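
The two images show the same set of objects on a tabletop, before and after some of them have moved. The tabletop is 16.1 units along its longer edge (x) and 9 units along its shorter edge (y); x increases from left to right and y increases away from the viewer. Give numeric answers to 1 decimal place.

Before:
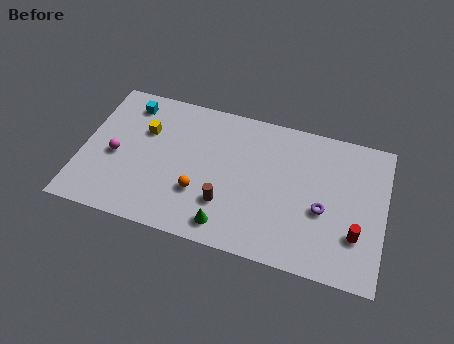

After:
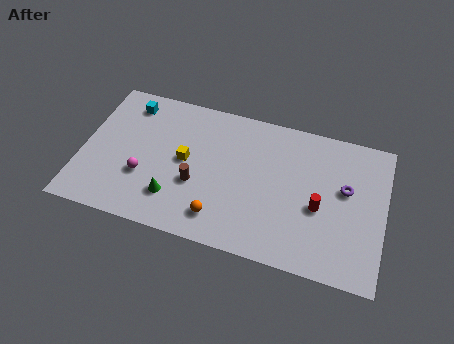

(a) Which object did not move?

the cyan cube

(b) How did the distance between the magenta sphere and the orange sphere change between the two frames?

-0.3

Before: roughly 4.7 units apart; after: 4.4. That's 0.3 units closer together.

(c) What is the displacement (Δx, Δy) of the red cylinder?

(-2.0, 1.1)

From the two frames, the red cylinder sits at roughly (14.7, 2.7) before and (12.7, 3.8) after.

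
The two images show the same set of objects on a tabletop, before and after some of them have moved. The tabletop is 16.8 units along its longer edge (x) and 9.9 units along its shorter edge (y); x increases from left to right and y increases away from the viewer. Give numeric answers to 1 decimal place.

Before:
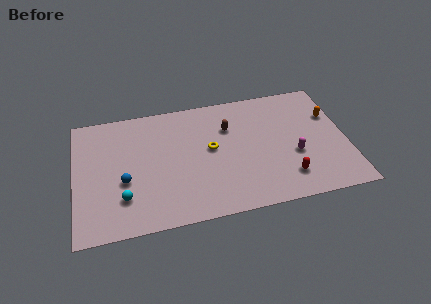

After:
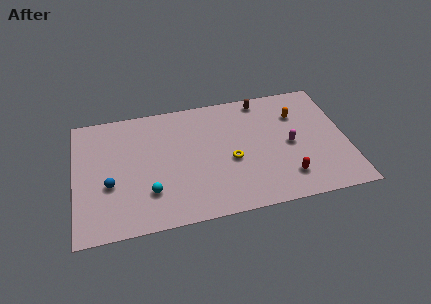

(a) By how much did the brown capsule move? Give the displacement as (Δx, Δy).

(2.2, 1.9)

From the two frames, the brown capsule sits at roughly (9.6, 6.9) before and (11.8, 8.8) after.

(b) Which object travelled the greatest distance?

the brown capsule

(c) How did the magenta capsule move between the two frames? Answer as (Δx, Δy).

(-0.2, 0.9)

The magenta capsule started near (13.5, 3.8) and ended near (13.3, 4.7).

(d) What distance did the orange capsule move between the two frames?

2.2

The orange capsule moved from about (16.0, 6.6) to (13.9, 7.1), a distance of √(2.1² + 0.5²) ≈ 2.2.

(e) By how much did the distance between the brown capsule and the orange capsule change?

-3.7

Before: roughly 6.4 units apart; after: 2.7. That's 3.7 units closer together.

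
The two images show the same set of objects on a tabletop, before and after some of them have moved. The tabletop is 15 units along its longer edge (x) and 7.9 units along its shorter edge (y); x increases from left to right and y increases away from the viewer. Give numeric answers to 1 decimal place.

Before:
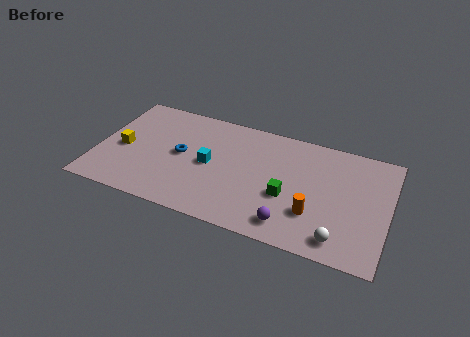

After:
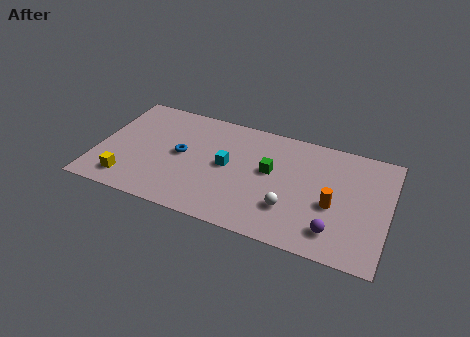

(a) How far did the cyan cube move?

0.9

From (5.8, 3.9) to (6.7, 4.1), the cyan cube covered √(0.9² + 0.2²) ≈ 0.9 units.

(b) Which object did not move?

the blue torus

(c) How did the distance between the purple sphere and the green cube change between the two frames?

+2.7

The distance was about 1.8 in the first image and 4.5 in the second, so they moved 2.7 units further apart.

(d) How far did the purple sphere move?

2.2

The purple sphere was near (10.2, 1.3) before and (12.4, 1.6) after, so it travelled √(2.2² + 0.3²) ≈ 2.2 units.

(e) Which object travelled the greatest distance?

the white sphere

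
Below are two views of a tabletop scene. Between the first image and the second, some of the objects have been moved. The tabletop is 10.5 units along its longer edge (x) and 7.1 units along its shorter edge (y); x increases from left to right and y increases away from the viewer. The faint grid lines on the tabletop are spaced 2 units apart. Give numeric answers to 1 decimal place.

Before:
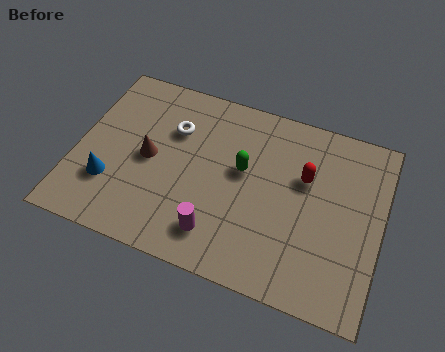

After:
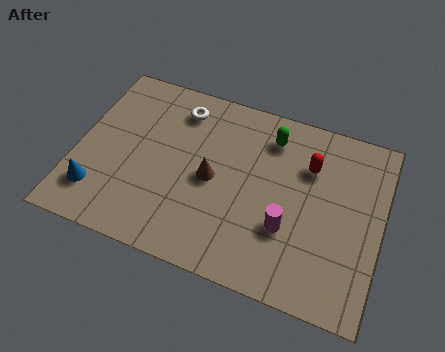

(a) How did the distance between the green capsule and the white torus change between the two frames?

+0.6

Before: roughly 2.6 units apart; after: 3.2. That's 0.6 units further apart.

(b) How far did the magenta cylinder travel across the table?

2.5

The magenta cylinder was near (5.1, 1.4) before and (7.4, 2.4) after, so it travelled √(2.3² + 1.0²) ≈ 2.5 units.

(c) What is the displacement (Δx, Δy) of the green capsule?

(0.8, 1.6)

The green capsule started near (5.7, 4.1) and ended near (6.5, 5.7).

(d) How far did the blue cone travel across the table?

0.6

From (1.3, 2.1) to (0.9, 1.6), the blue cone covered √(0.4² + 0.5²) ≈ 0.6 units.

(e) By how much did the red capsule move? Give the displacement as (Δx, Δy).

(0.1, 0.5)

The red capsule was at about (7.8, 4.5) and moved to about (7.9, 5.0).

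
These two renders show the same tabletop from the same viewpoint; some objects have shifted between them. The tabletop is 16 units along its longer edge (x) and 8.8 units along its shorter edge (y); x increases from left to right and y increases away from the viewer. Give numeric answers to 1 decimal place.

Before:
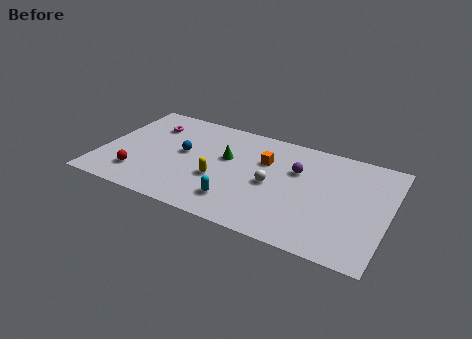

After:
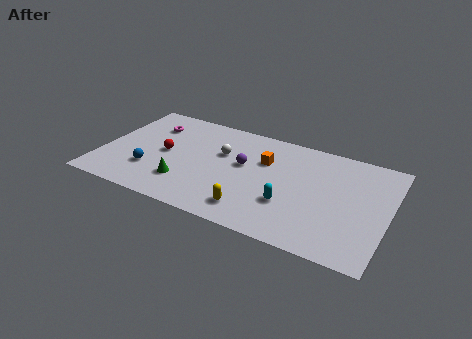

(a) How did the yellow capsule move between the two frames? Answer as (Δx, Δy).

(2.1, -1.7)

The yellow capsule was at about (6.7, 3.3) and moved to about (8.8, 1.6).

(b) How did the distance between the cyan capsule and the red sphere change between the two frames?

+1.8

They were about 5.6 units apart before and 7.4 after — 1.8 units further apart.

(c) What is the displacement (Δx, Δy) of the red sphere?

(1.2, 2.4)

The red sphere was at about (2.3, 2.0) and moved to about (3.5, 4.4).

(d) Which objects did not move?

the orange cube and the magenta torus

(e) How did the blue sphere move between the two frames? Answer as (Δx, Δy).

(-1.6, -2.2)

The blue sphere started near (4.5, 4.8) and ended near (2.9, 2.6).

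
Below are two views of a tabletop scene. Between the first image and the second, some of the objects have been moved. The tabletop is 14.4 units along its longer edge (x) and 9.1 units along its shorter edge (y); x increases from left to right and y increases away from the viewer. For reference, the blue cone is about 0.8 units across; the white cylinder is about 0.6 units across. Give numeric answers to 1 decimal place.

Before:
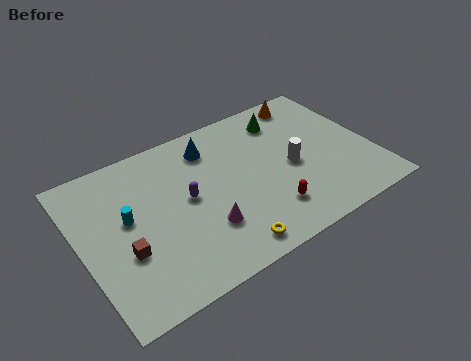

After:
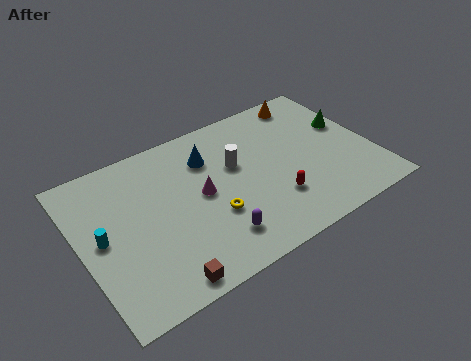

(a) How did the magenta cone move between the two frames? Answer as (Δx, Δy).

(0.2, 2.0)

The magenta cone started near (5.7, 2.7) and ended near (5.9, 4.7).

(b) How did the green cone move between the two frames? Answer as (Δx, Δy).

(2.9, -1.8)

From the two frames, the green cone sits at roughly (10.6, 7.3) before and (13.5, 5.5) after.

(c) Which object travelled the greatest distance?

the green cone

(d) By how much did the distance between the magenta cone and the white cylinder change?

-2.8

The distance was about 4.9 in the first image and 2.1 in the second, so they moved 2.8 units closer together.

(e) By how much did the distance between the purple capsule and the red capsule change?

-1.3

They were about 4.5 units apart before and 3.2 after — 1.3 units closer together.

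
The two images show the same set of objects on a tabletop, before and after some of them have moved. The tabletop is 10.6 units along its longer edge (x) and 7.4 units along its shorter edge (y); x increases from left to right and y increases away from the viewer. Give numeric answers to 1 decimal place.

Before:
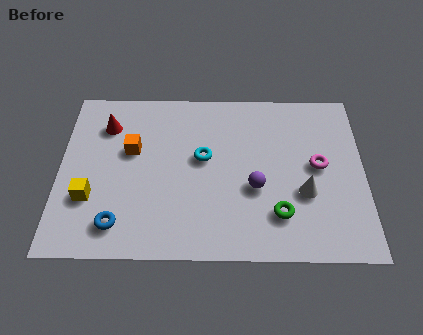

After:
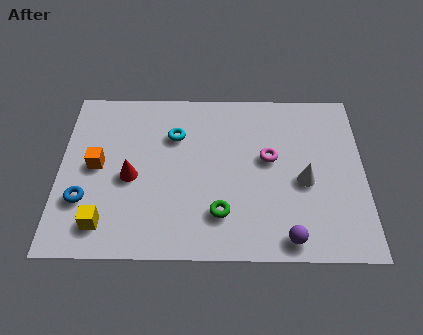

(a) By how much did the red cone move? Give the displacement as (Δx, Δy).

(0.9, -2.3)

From the two frames, the red cone sits at roughly (1.6, 5.6) before and (2.5, 3.3) after.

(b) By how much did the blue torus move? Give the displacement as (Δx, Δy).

(-1.2, 1.0)

The blue torus was at about (2.1, 1.3) and moved to about (0.9, 2.3).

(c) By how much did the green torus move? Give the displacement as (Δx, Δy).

(-2.0, 0.0)

The green torus was at about (7.6, 1.8) and moved to about (5.6, 1.8).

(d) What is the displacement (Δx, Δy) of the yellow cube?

(0.5, -1.1)

The yellow cube started near (1.1, 2.4) and ended near (1.6, 1.3).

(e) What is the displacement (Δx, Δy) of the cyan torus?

(-1.0, 1.0)

The cyan torus started near (5.0, 4.2) and ended near (4.0, 5.2).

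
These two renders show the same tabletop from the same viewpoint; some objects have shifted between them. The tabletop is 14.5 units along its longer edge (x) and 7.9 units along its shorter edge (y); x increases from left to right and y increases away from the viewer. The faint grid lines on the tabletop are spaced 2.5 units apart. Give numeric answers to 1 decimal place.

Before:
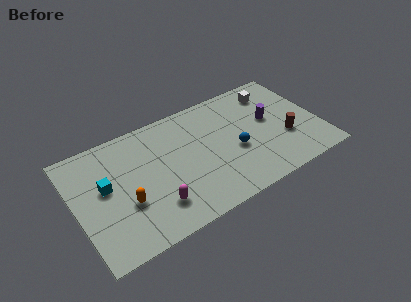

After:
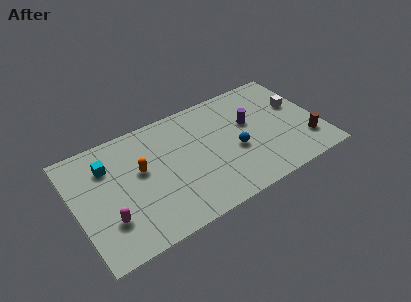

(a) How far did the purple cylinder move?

1.2

From (11.7, 4.5) to (10.5, 4.8), the purple cylinder covered √(1.2² + 0.3²) ≈ 1.2 units.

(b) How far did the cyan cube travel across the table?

1.3

From (1.8, 4.5) to (2.1, 5.8), the cyan cube covered √(0.3² + 1.3²) ≈ 1.3 units.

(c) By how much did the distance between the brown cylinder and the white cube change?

-0.8

They were about 3.6 units apart before and 2.8 after — 0.8 units closer together.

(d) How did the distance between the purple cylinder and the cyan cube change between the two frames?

-1.4

They were about 9.9 units apart before and 8.5 after — 1.4 units closer together.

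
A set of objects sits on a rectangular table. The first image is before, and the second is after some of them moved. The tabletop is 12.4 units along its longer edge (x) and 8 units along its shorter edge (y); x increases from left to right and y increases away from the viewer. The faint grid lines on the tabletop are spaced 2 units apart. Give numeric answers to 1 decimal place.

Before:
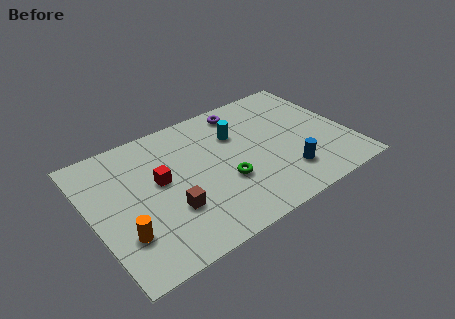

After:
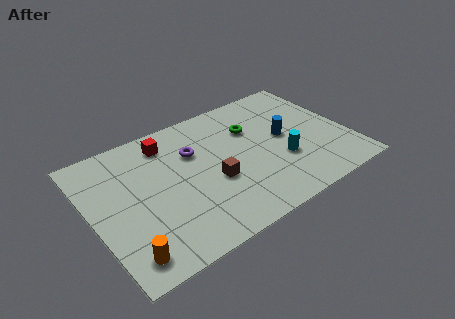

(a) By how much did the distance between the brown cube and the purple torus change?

-3.8

The distance was about 6.1 in the first image and 2.3 in the second, so they moved 3.8 units closer together.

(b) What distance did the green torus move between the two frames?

3.2

From (6.2, 2.9) to (8.0, 5.5), the green torus covered √(1.8² + 2.6²) ≈ 3.2 units.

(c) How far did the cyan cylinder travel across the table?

3.2

The cyan cylinder was near (7.2, 5.5) before and (9.0, 2.8) after, so it travelled √(1.8² + 2.7²) ≈ 3.2 units.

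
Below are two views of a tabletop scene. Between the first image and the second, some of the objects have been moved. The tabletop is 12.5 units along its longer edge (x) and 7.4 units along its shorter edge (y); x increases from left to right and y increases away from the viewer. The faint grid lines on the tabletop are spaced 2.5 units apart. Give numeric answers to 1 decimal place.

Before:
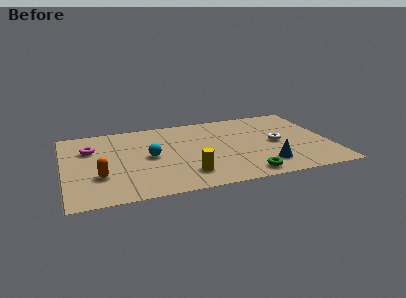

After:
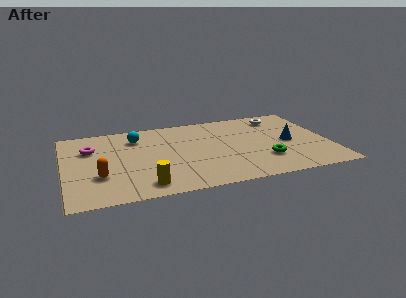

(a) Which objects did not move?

the magenta torus and the orange capsule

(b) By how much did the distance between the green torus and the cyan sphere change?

+1.7

Before: roughly 5.1 units apart; after: 6.8. That's 1.7 units further apart.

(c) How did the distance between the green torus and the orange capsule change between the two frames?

+0.8

The distance was about 6.9 in the first image and 7.7 in the second, so they moved 0.8 units further apart.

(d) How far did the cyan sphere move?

2.1

From (4.0, 3.7) to (3.5, 5.7), the cyan sphere covered √(0.5² + 2.0²) ≈ 2.1 units.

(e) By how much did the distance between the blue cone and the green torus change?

+0.7

The distance was about 1.2 in the first image and 1.9 in the second, so they moved 0.7 units further apart.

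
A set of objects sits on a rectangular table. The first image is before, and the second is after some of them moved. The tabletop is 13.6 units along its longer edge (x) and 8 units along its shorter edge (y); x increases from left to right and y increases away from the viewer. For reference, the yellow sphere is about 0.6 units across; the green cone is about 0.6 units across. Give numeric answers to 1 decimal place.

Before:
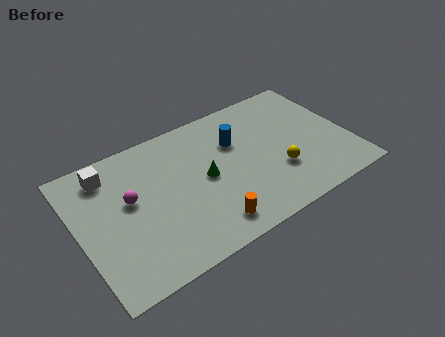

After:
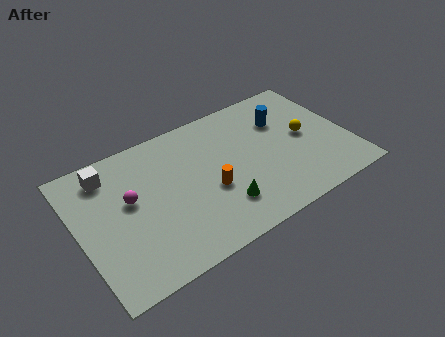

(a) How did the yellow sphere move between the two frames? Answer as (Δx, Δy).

(1.7, 1.5)

The yellow sphere started near (9.8, 2.6) and ended near (11.5, 4.1).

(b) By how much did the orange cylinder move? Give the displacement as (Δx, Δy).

(0.4, 1.9)

From the two frames, the orange cylinder sits at roughly (6.0, 1.3) before and (6.4, 3.2) after.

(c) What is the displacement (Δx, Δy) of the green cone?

(0.5, -2.0)

From the two frames, the green cone sits at roughly (6.3, 4.0) before and (6.8, 2.0) after.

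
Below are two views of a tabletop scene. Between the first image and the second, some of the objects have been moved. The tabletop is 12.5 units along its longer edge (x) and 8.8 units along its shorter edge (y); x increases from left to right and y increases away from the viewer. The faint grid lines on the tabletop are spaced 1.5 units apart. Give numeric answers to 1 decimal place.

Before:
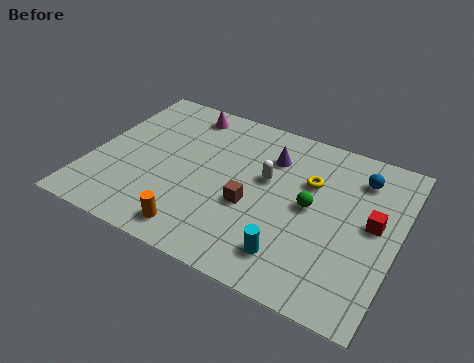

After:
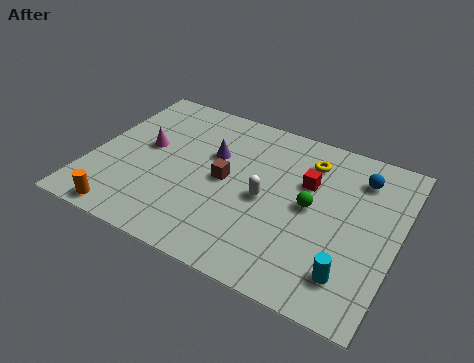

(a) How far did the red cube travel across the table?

3.0

The red cube moved from about (11.5, 4.7) to (8.7, 5.7), a distance of √(2.8² + 1.0²) ≈ 3.0.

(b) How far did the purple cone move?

2.5

The purple cone was near (7.1, 6.5) before and (4.8, 5.6) after, so it travelled √(2.3² + 0.9²) ≈ 2.5 units.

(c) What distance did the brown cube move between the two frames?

1.5

From (6.7, 3.5) to (5.5, 4.4), the brown cube covered √(1.2² + 0.9²) ≈ 1.5 units.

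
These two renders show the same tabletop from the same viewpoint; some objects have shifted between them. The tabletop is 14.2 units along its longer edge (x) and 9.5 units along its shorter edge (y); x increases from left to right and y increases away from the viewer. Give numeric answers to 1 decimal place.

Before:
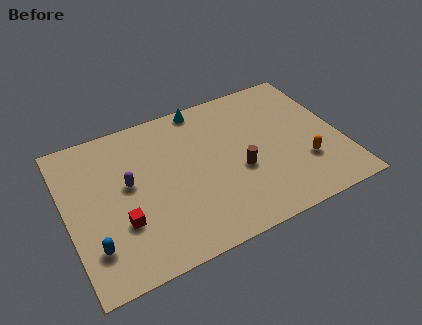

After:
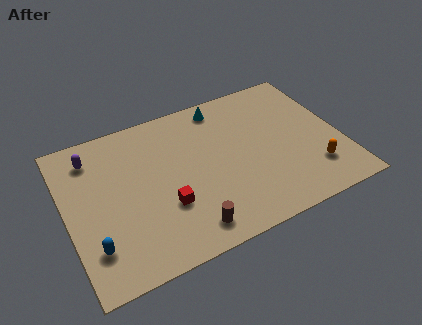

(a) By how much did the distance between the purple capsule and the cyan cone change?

+1.4

Before: roughly 5.5 units apart; after: 6.9. That's 1.4 units further apart.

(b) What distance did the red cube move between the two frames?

2.3

The red cube moved from about (2.6, 3.1) to (4.9, 3.2), a distance of √(2.3² + 0.1²) ≈ 2.3.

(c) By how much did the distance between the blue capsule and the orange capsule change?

+0.4

They were about 11.0 units apart before and 11.4 after — 0.4 units further apart.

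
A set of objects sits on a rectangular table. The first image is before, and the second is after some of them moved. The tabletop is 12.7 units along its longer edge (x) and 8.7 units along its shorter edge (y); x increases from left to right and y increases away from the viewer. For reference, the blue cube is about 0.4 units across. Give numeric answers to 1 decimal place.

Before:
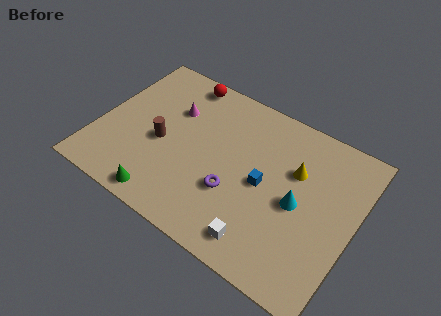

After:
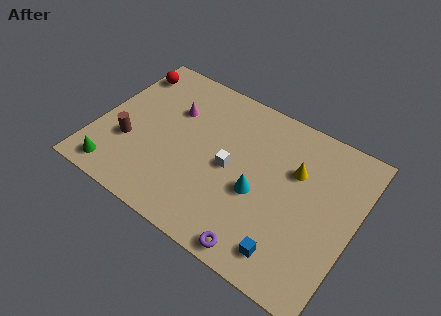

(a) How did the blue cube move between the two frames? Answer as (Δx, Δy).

(1.7, -2.8)

The blue cube started near (8.3, 4.2) and ended near (10.0, 1.4).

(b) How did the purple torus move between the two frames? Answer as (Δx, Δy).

(1.7, -2.2)

From the two frames, the purple torus sits at roughly (7.0, 3.0) before and (8.7, 0.8) after.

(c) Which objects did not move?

the magenta cone and the yellow cone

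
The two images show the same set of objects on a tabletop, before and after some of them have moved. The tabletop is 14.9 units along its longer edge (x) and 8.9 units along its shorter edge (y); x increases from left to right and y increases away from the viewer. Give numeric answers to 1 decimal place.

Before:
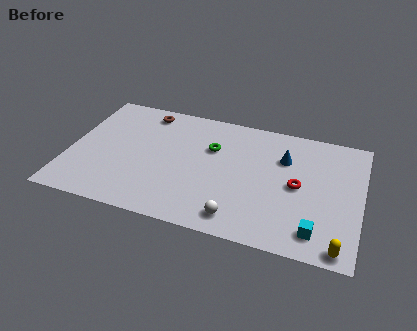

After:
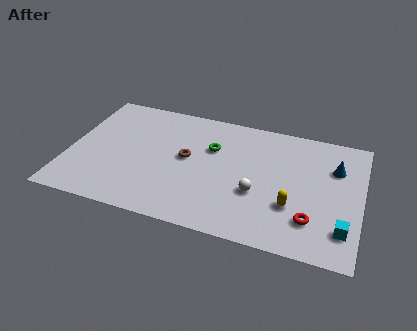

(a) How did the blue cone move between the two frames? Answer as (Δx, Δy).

(2.6, 0.0)

From the two frames, the blue cone sits at roughly (10.9, 6.2) before and (13.5, 6.2) after.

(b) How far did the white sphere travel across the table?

2.2

The white sphere moved from about (8.9, 1.3) to (9.7, 3.3), a distance of √(0.8² + 2.0²) ≈ 2.2.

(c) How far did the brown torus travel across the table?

3.8

The brown torus was near (3.6, 7.7) before and (6.0, 4.8) after, so it travelled √(2.4² + 2.9²) ≈ 3.8 units.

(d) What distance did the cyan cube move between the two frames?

1.4

The cyan cube moved from about (12.8, 1.5) to (14.1, 2.0), a distance of √(1.3² + 0.5²) ≈ 1.4.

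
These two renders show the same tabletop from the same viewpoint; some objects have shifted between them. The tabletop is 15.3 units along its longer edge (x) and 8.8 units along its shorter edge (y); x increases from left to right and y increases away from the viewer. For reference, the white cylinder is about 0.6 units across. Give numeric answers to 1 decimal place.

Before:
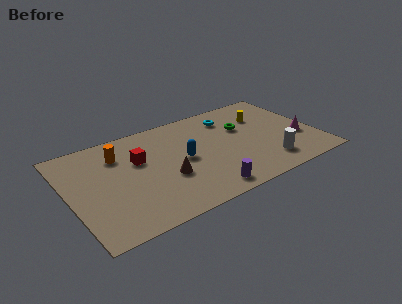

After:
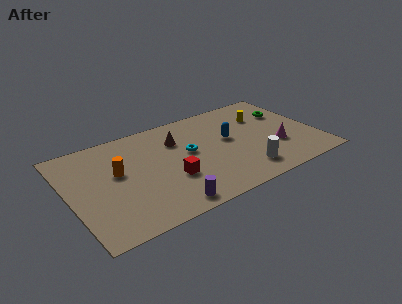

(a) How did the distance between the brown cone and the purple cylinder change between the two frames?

+2.5

They were about 3.0 units apart before and 5.5 after — 2.5 units further apart.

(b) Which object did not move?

the yellow cylinder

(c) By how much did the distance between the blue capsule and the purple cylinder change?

+2.7

Before: roughly 3.4 units apart; after: 6.1. That's 2.7 units further apart.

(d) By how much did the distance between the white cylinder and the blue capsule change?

-2.2

The distance was about 5.5 in the first image and 3.3 in the second, so they moved 2.2 units closer together.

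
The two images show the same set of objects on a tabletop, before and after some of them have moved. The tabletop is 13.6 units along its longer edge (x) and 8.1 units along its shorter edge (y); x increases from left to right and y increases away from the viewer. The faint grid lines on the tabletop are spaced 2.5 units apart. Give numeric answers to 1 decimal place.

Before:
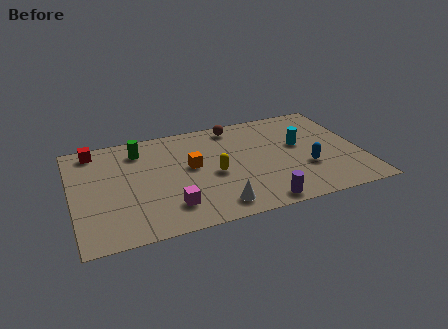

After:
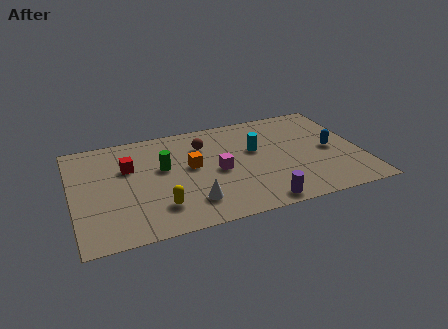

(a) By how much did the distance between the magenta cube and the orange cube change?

-1.6

They were about 3.0 units apart before and 1.4 after — 1.6 units closer together.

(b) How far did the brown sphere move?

1.9

From (7.9, 7.1) to (6.3, 6.0), the brown sphere covered √(1.6² + 1.1²) ≈ 1.9 units.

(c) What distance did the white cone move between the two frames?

1.3

From (6.5, 1.2) to (5.4, 1.8), the white cone covered √(1.1² + 0.6²) ≈ 1.3 units.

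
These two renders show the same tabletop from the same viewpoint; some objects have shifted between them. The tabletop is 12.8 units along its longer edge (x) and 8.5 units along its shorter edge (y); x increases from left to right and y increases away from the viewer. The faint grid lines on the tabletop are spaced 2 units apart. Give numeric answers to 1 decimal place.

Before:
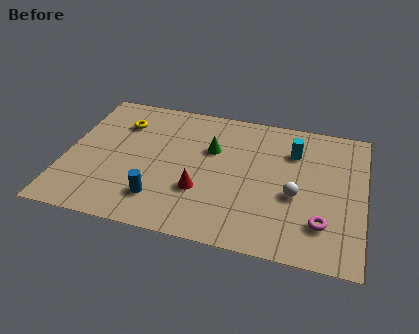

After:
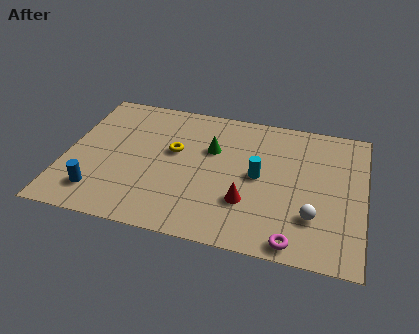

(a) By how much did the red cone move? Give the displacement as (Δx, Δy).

(2.0, -0.2)

The red cone was at about (5.9, 2.8) and moved to about (7.9, 2.6).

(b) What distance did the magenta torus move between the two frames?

1.7

The magenta torus moved from about (11.1, 2.1) to (10.0, 0.8), a distance of √(1.1² + 1.3²) ≈ 1.7.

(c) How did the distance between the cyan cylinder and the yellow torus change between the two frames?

-3.7

They were about 7.5 units apart before and 3.8 after — 3.7 units closer together.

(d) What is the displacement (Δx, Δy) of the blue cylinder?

(-2.6, -0.2)

The blue cylinder was at about (4.2, 1.9) and moved to about (1.6, 1.7).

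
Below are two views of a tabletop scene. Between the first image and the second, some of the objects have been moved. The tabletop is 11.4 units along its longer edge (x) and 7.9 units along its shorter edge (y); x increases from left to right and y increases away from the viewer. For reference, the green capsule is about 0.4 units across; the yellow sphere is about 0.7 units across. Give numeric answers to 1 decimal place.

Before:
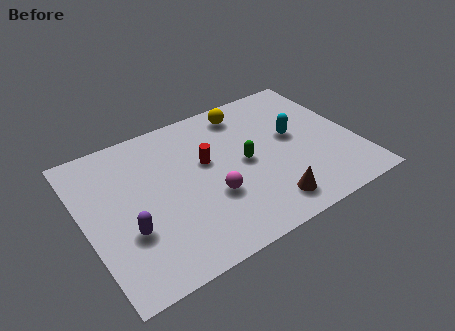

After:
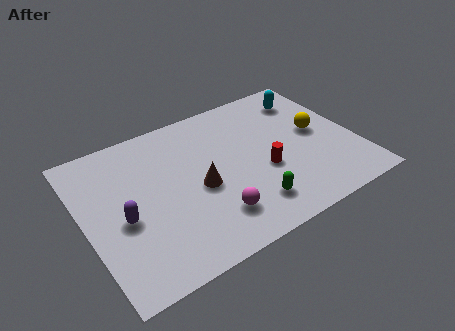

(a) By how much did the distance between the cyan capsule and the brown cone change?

+2.4

They were about 3.5 units apart before and 5.9 after — 2.4 units further apart.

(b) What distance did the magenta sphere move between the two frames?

1.0

The magenta sphere was near (5.1, 2.8) before and (5.0, 1.8) after, so it travelled √(0.1² + 1.0²) ≈ 1.0 units.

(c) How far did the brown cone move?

3.3

The brown cone moved from about (7.2, 1.3) to (4.7, 3.5), a distance of √(2.5² + 2.2²) ≈ 3.3.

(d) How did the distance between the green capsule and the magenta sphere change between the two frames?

-0.4

The distance was about 1.9 in the first image and 1.5 in the second, so they moved 0.4 units closer together.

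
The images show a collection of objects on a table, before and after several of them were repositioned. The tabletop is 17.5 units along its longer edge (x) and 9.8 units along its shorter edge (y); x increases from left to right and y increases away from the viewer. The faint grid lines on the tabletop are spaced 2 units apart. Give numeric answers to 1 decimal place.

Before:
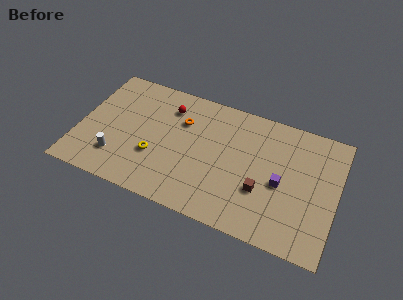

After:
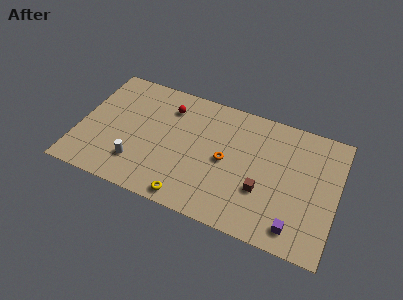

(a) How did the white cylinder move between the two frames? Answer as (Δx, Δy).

(1.4, 0.0)

The white cylinder was at about (2.8, 2.4) and moved to about (4.2, 2.4).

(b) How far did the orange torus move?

3.8

From (6.8, 6.8) to (10.0, 4.8), the orange torus covered √(3.2² + 2.0²) ≈ 3.8 units.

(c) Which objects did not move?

the brown cube and the red sphere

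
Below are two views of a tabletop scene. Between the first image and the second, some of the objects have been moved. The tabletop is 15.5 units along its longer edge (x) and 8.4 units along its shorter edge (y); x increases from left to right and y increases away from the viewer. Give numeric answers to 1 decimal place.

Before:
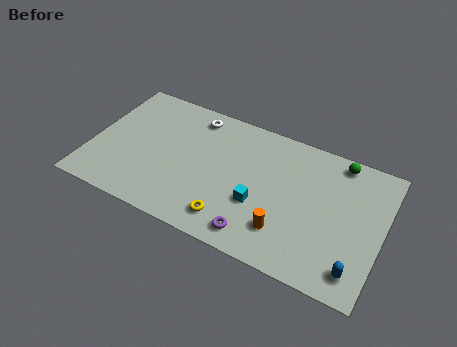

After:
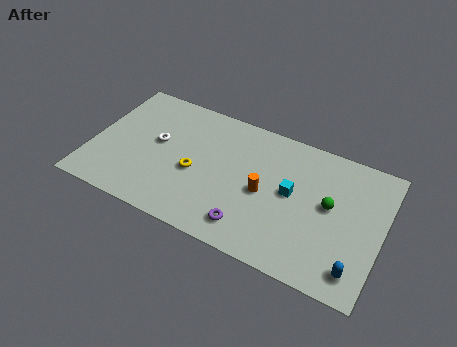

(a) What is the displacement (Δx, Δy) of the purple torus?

(-0.4, 0.3)

From the two frames, the purple torus sits at roughly (9.2, 1.2) before and (8.8, 1.5) after.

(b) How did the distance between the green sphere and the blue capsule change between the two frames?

-2.7

They were about 6.3 units apart before and 3.6 after — 2.7 units closer together.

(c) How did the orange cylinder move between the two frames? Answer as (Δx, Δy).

(-1.3, 1.8)

From the two frames, the orange cylinder sits at roughly (10.6, 2.1) before and (9.3, 3.9) after.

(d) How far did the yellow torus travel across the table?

3.0

The yellow torus moved from about (7.8, 1.5) to (5.6, 3.6), a distance of √(2.2² + 2.1²) ≈ 3.0.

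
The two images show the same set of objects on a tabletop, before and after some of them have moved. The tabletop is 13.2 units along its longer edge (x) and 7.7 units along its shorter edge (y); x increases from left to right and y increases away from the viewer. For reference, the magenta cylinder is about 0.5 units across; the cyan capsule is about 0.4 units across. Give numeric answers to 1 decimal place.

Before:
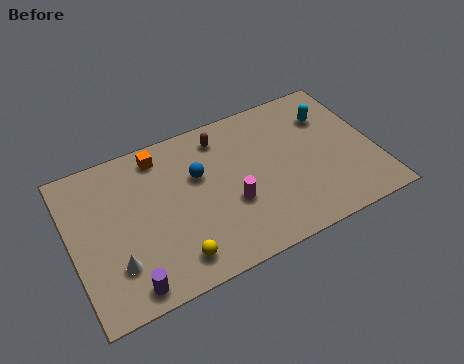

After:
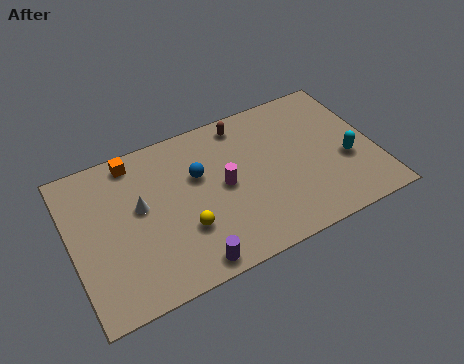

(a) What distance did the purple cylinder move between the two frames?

2.6

The purple cylinder moved from about (2.1, 0.9) to (4.7, 0.8), a distance of √(2.6² + 0.1²) ≈ 2.6.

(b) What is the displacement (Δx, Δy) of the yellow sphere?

(0.6, 1.2)

The yellow sphere was at about (4.1, 1.3) and moved to about (4.7, 2.5).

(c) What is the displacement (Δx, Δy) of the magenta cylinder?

(-0.2, 1.0)

The magenta cylinder started near (6.8, 2.9) and ended near (6.6, 3.9).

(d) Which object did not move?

the blue sphere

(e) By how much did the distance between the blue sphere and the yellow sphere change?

-1.3

They were about 3.9 units apart before and 2.6 after — 1.3 units closer together.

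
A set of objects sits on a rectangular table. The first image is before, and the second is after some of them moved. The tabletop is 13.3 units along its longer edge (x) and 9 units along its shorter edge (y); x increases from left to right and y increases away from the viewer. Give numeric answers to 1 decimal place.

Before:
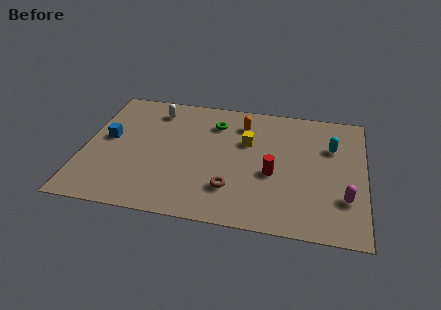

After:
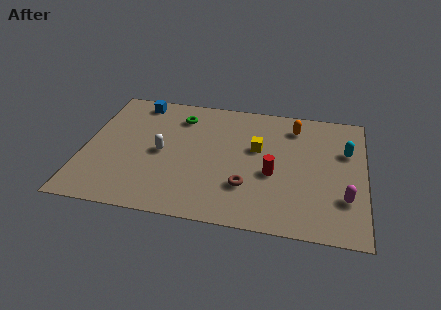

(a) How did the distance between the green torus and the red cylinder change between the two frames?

+1.4

The distance was about 4.3 in the first image and 5.7 in the second, so they moved 1.4 units further apart.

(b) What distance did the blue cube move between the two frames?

3.2

From (1.1, 4.9) to (2.3, 7.9), the blue cube covered √(1.2² + 3.0²) ≈ 3.2 units.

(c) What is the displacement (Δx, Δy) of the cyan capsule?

(0.7, -0.2)

The cyan capsule was at about (11.7, 6.1) and moved to about (12.4, 5.9).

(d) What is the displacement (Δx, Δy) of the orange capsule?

(2.5, 0.2)

From the two frames, the orange capsule sits at roughly (7.4, 7.1) before and (9.9, 7.3) after.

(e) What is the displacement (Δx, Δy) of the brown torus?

(0.7, 0.3)

The brown torus was at about (7.1, 2.3) and moved to about (7.8, 2.6).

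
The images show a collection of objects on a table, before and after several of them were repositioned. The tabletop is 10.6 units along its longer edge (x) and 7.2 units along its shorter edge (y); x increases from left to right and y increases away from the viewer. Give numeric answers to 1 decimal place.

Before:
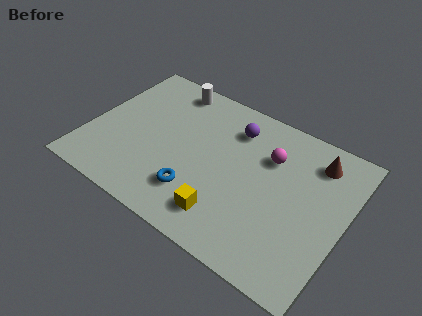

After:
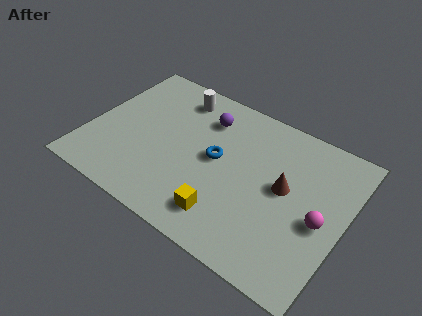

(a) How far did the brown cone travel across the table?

2.1

From (9.1, 5.8) to (8.1, 3.9), the brown cone covered √(1.0² + 1.9²) ≈ 2.1 units.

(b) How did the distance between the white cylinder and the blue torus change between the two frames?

-1.9

They were about 4.9 units apart before and 3.0 after — 1.9 units closer together.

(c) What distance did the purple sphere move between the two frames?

1.2

From (5.7, 5.6) to (4.5, 5.5), the purple sphere covered √(1.2² + 0.1²) ≈ 1.2 units.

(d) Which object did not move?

the yellow cube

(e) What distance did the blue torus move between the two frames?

2.1

The blue torus was near (4.8, 1.8) before and (5.3, 3.8) after, so it travelled √(0.5² + 2.0²) ≈ 2.1 units.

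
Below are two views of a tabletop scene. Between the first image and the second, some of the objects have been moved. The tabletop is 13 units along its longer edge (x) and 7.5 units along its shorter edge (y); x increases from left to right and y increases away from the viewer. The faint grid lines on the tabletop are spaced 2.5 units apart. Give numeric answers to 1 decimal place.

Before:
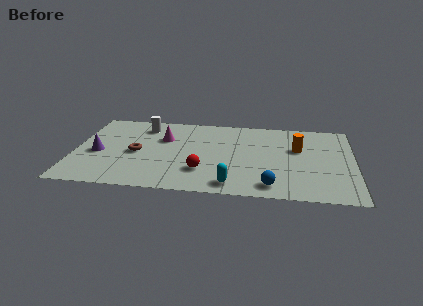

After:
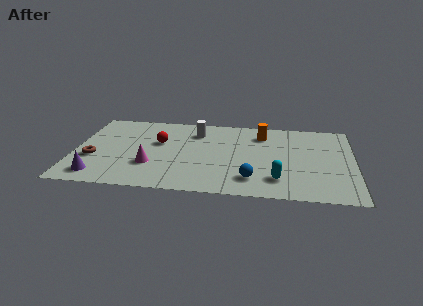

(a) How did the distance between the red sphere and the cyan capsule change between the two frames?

+4.5

Before: roughly 1.8 units apart; after: 6.3. That's 4.5 units further apart.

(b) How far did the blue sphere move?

1.0

The blue sphere moved from about (9.2, 1.1) to (8.3, 1.6), a distance of √(0.9² + 0.5²) ≈ 1.0.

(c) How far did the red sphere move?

3.3

The red sphere was near (6.0, 2.1) before and (3.9, 4.6) after, so it travelled √(2.1² + 2.5²) ≈ 3.3 units.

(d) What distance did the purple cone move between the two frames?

2.1

From (1.1, 3.3) to (1.2, 1.2), the purple cone covered √(0.1² + 2.1²) ≈ 2.1 units.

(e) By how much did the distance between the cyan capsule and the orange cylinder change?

-0.5

The distance was about 4.8 in the first image and 4.3 in the second, so they moved 0.5 units closer together.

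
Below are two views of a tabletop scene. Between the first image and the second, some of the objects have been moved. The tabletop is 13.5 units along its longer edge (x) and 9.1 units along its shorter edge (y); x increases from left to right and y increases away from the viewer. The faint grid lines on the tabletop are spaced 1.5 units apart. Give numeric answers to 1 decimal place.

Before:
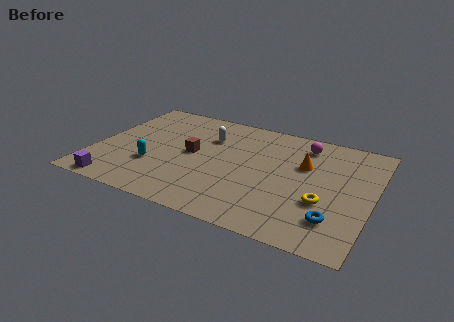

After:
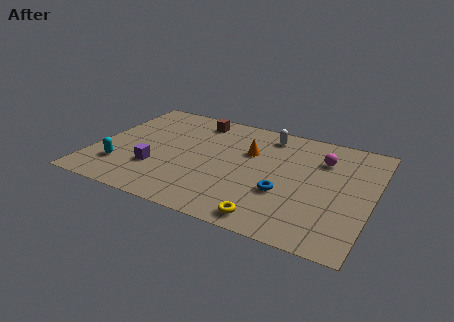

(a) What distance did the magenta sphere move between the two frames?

1.3

From (9.9, 7.5) to (10.9, 6.6), the magenta sphere covered √(1.0² + 0.9²) ≈ 1.3 units.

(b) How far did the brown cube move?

3.0

From (4.7, 4.7) to (4.5, 7.7), the brown cube covered √(0.2² + 3.0²) ≈ 3.0 units.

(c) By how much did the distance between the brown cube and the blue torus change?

-1.0

Before: roughly 7.7 units apart; after: 6.7. That's 1.0 units closer together.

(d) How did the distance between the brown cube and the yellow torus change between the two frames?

+1.3

The distance was about 6.8 in the first image and 8.1 in the second, so they moved 1.3 units further apart.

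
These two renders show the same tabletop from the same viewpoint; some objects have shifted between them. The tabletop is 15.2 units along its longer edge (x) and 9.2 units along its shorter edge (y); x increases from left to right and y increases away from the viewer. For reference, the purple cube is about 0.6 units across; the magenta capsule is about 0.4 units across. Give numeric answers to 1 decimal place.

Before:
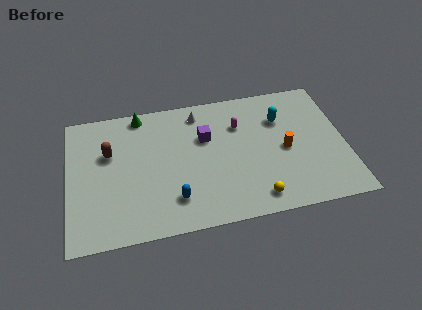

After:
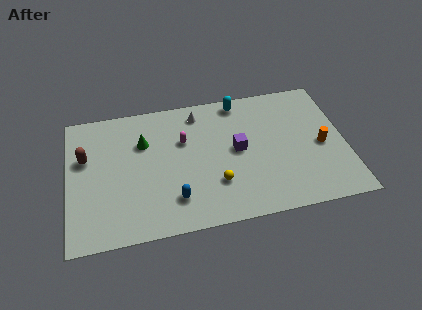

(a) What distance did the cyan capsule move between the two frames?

2.8

The cyan capsule was near (11.8, 6.5) before and (9.6, 8.2) after, so it travelled √(2.2² + 1.7²) ≈ 2.8 units.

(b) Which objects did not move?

the white cone and the blue capsule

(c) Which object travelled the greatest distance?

the magenta capsule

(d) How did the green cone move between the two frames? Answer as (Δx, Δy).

(0.1, -2.0)

From the two frames, the green cone sits at roughly (4.1, 8.3) before and (4.2, 6.3) after.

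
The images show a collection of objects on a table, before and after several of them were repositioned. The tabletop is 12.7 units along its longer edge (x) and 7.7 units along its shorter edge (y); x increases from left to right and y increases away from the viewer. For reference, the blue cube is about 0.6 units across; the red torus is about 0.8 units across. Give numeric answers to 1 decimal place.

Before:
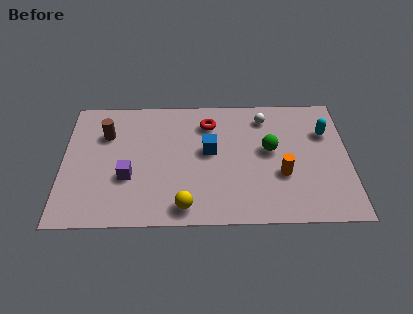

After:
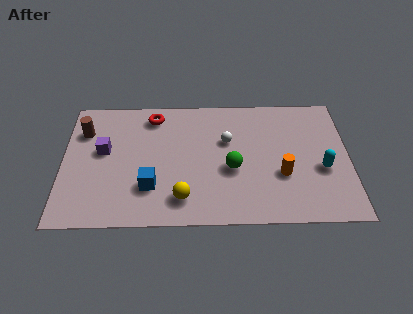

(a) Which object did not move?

the orange cylinder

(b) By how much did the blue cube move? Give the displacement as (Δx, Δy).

(-2.6, -2.1)

From the two frames, the blue cube sits at roughly (6.5, 4.3) before and (3.9, 2.2) after.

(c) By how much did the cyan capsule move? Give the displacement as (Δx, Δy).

(-0.2, -2.2)

The cyan capsule started near (11.7, 5.3) and ended near (11.5, 3.1).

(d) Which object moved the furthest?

the blue cube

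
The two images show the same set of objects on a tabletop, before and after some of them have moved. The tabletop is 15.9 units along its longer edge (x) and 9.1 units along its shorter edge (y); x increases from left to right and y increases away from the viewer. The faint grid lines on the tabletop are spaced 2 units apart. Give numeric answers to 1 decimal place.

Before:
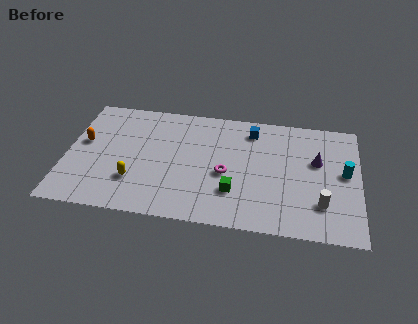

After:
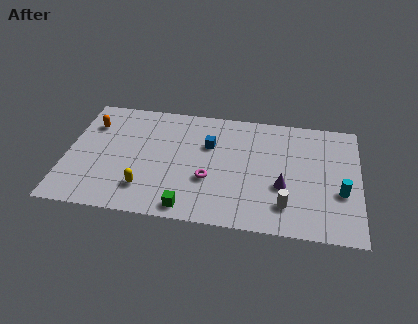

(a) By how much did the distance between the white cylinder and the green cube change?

+0.6

Before: roughly 4.7 units apart; after: 5.3. That's 0.6 units further apart.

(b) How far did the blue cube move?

2.7

The blue cube moved from about (10.0, 7.5) to (7.7, 6.0), a distance of √(2.3² + 1.5²) ≈ 2.7.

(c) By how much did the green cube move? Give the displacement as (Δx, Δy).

(-2.4, -1.6)

From the two frames, the green cube sits at roughly (9.2, 2.6) before and (6.8, 1.0) after.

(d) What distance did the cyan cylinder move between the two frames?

1.5

The cyan cylinder was near (15.1, 4.9) before and (14.9, 3.4) after, so it travelled √(0.2² + 1.5²) ≈ 1.5 units.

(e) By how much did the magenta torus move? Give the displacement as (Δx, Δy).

(-0.9, -0.6)

From the two frames, the magenta torus sits at roughly (8.7, 3.9) before and (7.8, 3.3) after.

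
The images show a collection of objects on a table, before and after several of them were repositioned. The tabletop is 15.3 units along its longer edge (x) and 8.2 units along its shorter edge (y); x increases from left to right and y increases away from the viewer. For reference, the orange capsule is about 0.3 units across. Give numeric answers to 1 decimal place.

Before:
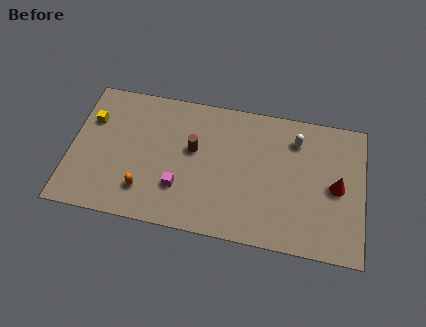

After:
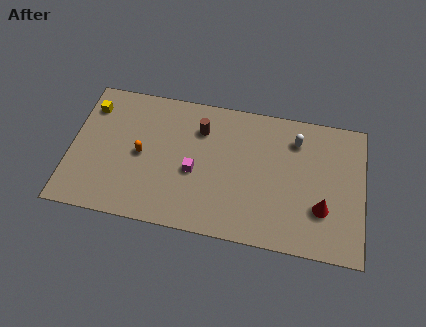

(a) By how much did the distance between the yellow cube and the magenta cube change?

+0.5

The distance was about 5.8 in the first image and 6.3 in the second, so they moved 0.5 units further apart.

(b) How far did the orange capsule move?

2.1

The orange capsule moved from about (4.0, 1.9) to (3.7, 4.0), a distance of √(0.3² + 2.1²) ≈ 2.1.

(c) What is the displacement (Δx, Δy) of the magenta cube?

(0.7, 1.1)

The magenta cube started near (5.8, 2.4) and ended near (6.5, 3.5).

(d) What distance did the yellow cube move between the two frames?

0.8

The yellow cube was near (1.0, 5.6) before and (0.9, 6.4) after, so it travelled √(0.1² + 0.8²) ≈ 0.8 units.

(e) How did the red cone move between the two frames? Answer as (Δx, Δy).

(-0.7, -1.4)

From the two frames, the red cone sits at roughly (13.9, 4.0) before and (13.2, 2.6) after.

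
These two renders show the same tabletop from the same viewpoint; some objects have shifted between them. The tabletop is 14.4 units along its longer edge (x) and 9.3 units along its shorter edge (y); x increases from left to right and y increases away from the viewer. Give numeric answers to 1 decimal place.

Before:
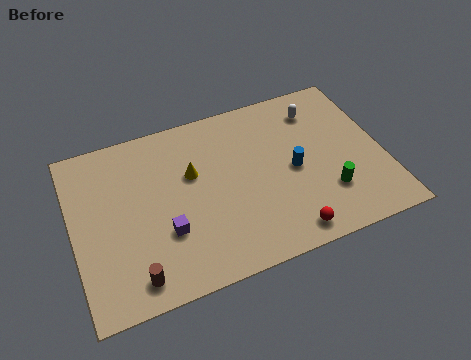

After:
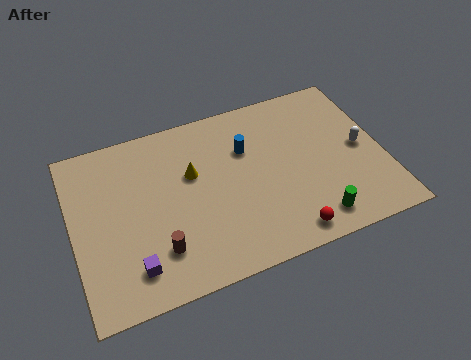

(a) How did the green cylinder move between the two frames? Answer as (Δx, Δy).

(-0.8, -1.2)

From the two frames, the green cylinder sits at roughly (11.6, 2.6) before and (10.8, 1.4) after.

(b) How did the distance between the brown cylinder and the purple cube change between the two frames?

-1.1

Before: roughly 2.4 units apart; after: 1.3. That's 1.1 units closer together.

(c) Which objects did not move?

the yellow cone and the red sphere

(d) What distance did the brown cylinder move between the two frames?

1.6

From (2.5, 1.3) to (3.7, 2.3), the brown cylinder covered √(1.2² + 1.0²) ≈ 1.6 units.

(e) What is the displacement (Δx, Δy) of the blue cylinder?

(-2.0, 1.9)

The blue cylinder started near (10.2, 4.4) and ended near (8.2, 6.3).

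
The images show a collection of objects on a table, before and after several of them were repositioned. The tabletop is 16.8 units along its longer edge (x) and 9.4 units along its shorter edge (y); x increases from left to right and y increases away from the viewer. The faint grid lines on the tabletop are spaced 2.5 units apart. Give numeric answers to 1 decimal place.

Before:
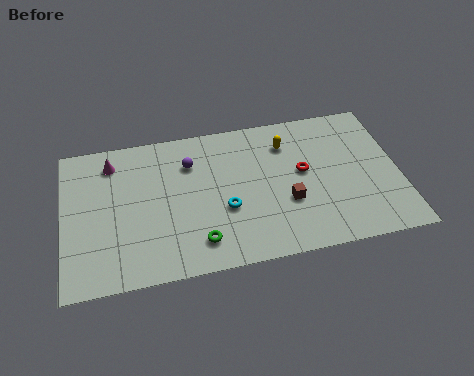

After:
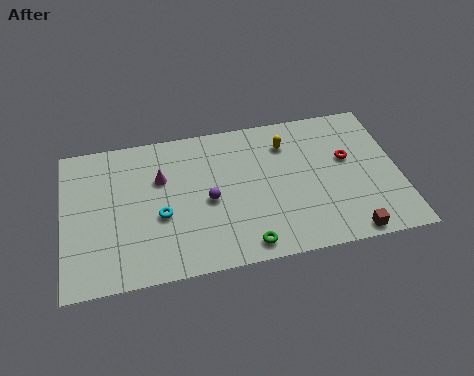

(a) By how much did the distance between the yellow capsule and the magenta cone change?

-2.3

Before: roughly 8.8 units apart; after: 6.5. That's 2.3 units closer together.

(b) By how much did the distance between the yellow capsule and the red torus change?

+1.3

Before: roughly 2.1 units apart; after: 3.4. That's 1.3 units further apart.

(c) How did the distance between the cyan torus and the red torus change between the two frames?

+5.4

The distance was about 4.3 in the first image and 9.7 in the second, so they moved 5.4 units further apart.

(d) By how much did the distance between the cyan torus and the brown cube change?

+6.6

Before: roughly 3.1 units apart; after: 9.7. That's 6.6 units further apart.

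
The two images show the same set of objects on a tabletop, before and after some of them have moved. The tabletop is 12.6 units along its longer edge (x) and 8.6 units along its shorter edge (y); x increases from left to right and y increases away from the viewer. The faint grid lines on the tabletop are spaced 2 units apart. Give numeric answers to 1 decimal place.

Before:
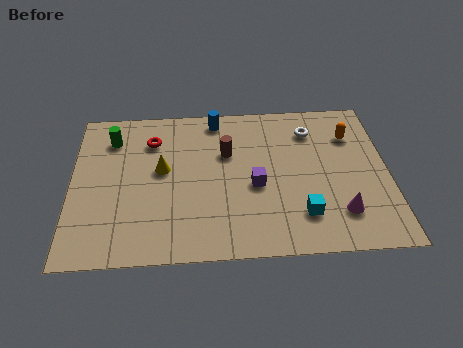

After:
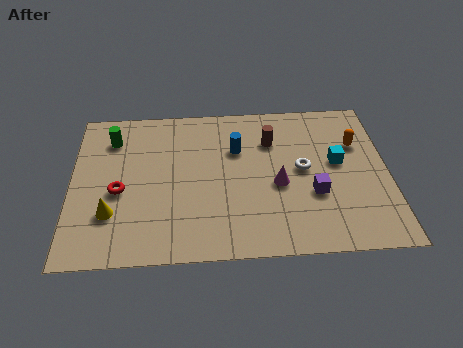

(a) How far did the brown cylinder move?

1.9

The brown cylinder moved from about (6.2, 5.6) to (8.0, 6.2), a distance of √(1.8² + 0.6²) ≈ 1.9.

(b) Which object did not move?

the green cylinder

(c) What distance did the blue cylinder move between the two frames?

2.0

From (5.8, 7.6) to (6.6, 5.8), the blue cylinder covered √(0.8² + 1.8²) ≈ 2.0 units.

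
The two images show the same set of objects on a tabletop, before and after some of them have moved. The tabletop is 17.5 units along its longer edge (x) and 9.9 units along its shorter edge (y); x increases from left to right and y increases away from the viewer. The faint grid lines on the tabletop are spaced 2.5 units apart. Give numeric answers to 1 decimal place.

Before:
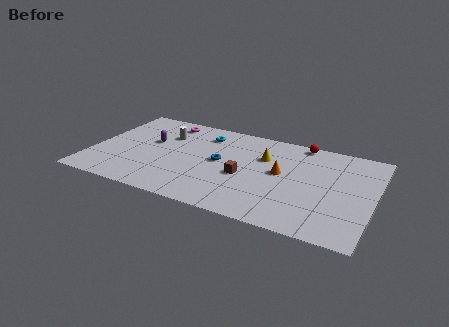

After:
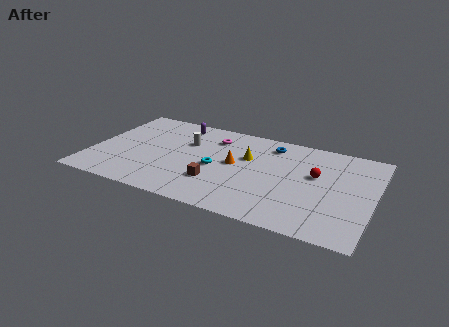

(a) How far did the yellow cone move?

1.1

From (10.6, 6.7) to (9.6, 6.3), the yellow cone covered √(1.0² + 0.4²) ≈ 1.1 units.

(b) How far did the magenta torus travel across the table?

3.2

From (4.2, 8.5) to (7.3, 7.7), the magenta torus covered √(3.1² + 0.8²) ≈ 3.2 units.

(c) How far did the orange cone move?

2.9

The orange cone moved from about (11.8, 5.4) to (8.9, 5.3), a distance of √(2.9² + 0.1²) ≈ 2.9.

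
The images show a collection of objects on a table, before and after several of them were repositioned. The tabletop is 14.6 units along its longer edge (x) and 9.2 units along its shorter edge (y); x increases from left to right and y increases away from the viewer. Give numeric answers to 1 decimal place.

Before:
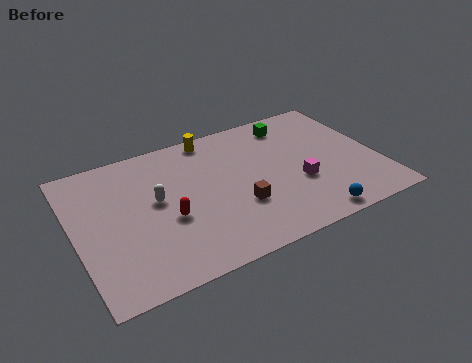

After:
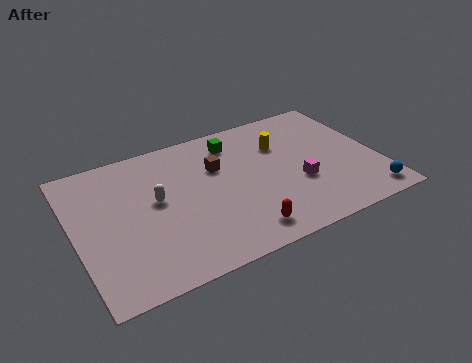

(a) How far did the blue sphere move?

2.9

The blue sphere was near (10.8, 0.9) before and (13.7, 1.2) after, so it travelled √(2.9² + 0.3²) ≈ 2.9 units.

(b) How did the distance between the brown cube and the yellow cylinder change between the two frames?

-2.0

The distance was about 5.2 in the first image and 3.2 in the second, so they moved 2.0 units closer together.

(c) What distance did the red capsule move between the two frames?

3.9

The red capsule was near (4.3, 3.7) before and (7.5, 1.4) after, so it travelled √(3.2² + 2.3²) ≈ 3.9 units.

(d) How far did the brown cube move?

3.1

The brown cube moved from about (7.6, 3.1) to (7.0, 6.1), a distance of √(0.6² + 3.0²) ≈ 3.1.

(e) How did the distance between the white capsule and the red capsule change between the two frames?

+3.7

The distance was about 1.5 in the first image and 5.2 in the second, so they moved 3.7 units further apart.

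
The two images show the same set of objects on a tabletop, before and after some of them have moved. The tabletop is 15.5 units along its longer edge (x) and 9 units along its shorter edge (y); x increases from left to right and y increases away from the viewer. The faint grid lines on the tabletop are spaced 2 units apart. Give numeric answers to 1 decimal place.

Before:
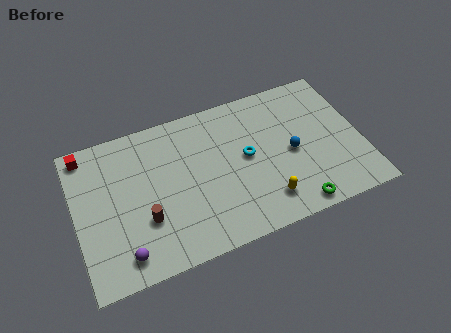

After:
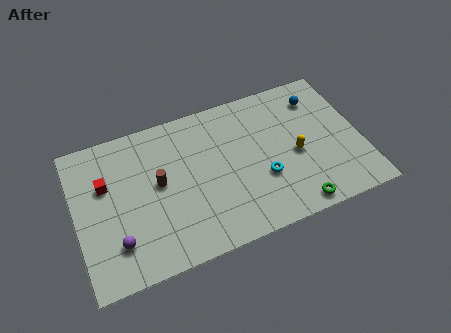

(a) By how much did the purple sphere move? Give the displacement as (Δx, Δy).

(-0.3, 0.8)

The purple sphere started near (2.3, 1.4) and ended near (2.0, 2.2).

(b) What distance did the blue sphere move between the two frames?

3.4

The blue sphere moved from about (11.7, 4.2) to (13.5, 7.1), a distance of √(1.8² + 2.9²) ≈ 3.4.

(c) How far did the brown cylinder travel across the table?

2.1

The brown cylinder was near (3.6, 3.0) before and (4.5, 4.9) after, so it travelled √(0.9² + 1.9²) ≈ 2.1 units.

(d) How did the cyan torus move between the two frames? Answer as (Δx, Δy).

(0.7, -1.6)

From the two frames, the cyan torus sits at roughly (9.3, 4.8) before and (10.0, 3.2) after.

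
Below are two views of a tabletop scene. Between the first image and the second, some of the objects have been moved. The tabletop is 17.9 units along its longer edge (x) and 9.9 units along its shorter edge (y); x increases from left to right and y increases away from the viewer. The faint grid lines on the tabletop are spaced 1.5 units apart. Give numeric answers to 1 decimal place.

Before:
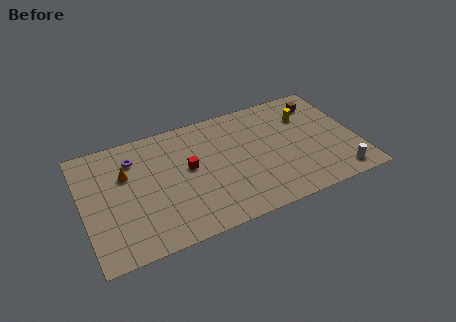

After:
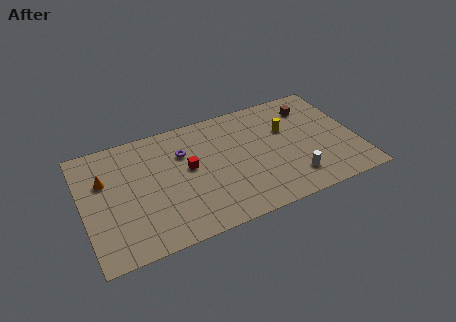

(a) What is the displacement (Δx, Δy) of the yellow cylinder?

(-1.4, -0.7)

The yellow cylinder started near (14.9, 7.1) and ended near (13.5, 6.4).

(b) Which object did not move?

the red cube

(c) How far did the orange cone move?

1.4

From (2.9, 6.5) to (1.5, 6.5), the orange cone covered √(1.4² + 0.0²) ≈ 1.4 units.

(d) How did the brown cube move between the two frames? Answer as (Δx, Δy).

(-0.7, -0.2)

The brown cube was at about (16.0, 8.0) and moved to about (15.3, 7.8).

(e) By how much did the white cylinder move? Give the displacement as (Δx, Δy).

(-2.9, 0.8)

From the two frames, the white cylinder sits at roughly (16.3, 1.3) before and (13.4, 2.1) after.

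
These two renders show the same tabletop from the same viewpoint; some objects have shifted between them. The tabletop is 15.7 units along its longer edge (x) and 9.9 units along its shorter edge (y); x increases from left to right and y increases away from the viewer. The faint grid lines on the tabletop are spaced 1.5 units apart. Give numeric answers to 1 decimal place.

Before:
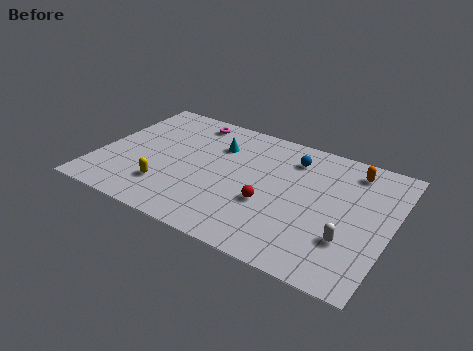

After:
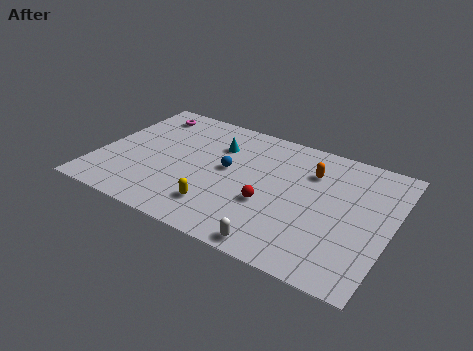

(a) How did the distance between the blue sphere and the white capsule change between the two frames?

-0.4

The distance was about 6.0 in the first image and 5.6 in the second, so they moved 0.4 units closer together.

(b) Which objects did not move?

the red sphere and the cyan cone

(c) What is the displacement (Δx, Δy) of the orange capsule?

(-2.1, -1.1)

The orange capsule was at about (13.3, 8.3) and moved to about (11.2, 7.2).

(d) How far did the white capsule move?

4.0

From (13.7, 3.0) to (10.3, 0.9), the white capsule covered √(3.4² + 2.1²) ≈ 4.0 units.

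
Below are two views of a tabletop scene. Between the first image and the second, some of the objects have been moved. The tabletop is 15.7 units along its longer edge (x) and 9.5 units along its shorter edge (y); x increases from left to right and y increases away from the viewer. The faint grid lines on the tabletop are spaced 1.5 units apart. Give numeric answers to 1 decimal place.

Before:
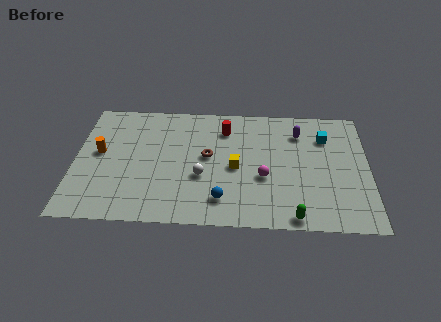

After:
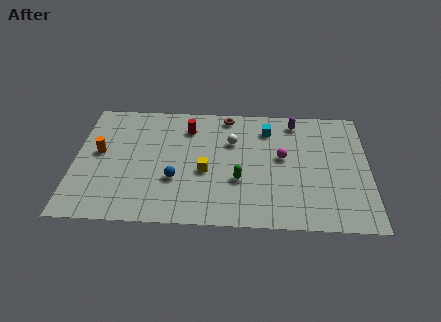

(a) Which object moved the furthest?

the green capsule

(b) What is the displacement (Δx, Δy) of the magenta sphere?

(1.0, 1.6)

The magenta sphere was at about (10.1, 3.7) and moved to about (11.1, 5.3).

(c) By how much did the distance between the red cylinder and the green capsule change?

-2.7

They were about 7.6 units apart before and 4.9 after — 2.7 units closer together.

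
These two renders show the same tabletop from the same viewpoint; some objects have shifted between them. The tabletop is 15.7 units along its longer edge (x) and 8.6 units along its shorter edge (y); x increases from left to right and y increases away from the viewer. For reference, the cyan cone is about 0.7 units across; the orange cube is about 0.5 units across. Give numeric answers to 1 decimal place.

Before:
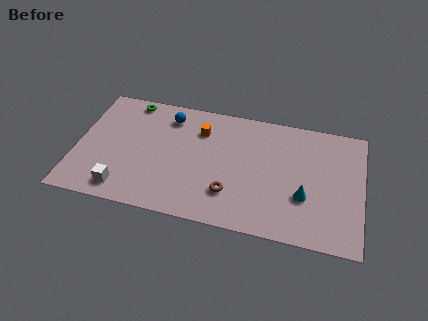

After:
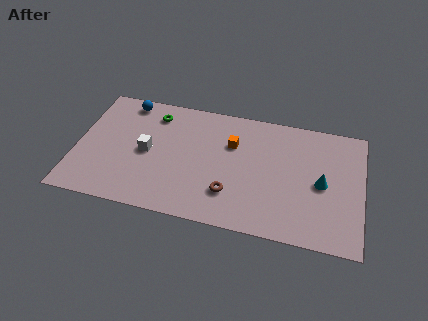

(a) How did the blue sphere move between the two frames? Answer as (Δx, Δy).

(-2.4, 0.6)

The blue sphere started near (4.9, 7.0) and ended near (2.5, 7.6).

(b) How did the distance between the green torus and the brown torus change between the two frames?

-1.5

The distance was about 8.0 in the first image and 6.5 in the second, so they moved 1.5 units closer together.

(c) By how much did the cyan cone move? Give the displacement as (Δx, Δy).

(0.9, 1.1)

From the two frames, the cyan cone sits at roughly (12.6, 3.0) before and (13.5, 4.1) after.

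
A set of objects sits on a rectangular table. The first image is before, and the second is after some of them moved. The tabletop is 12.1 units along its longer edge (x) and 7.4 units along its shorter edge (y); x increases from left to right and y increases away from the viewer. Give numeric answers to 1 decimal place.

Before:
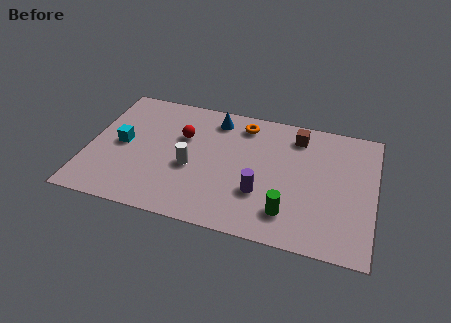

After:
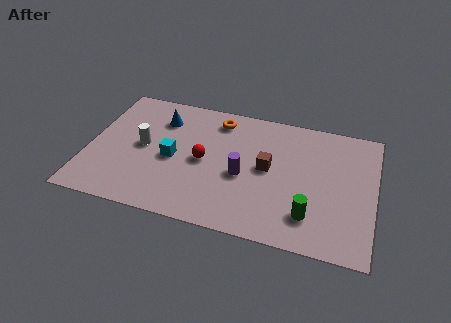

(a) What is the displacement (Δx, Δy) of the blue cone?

(-2.3, -0.6)

The blue cone was at about (5.2, 6.2) and moved to about (2.9, 5.6).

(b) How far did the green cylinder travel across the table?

0.9

The green cylinder moved from about (8.6, 1.6) to (9.5, 1.7), a distance of √(0.9² + 0.1²) ≈ 0.9.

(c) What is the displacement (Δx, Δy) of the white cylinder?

(-2.1, 0.7)

The white cylinder started near (4.4, 3.1) and ended near (2.3, 3.8).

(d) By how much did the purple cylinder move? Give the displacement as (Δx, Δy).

(-0.8, 0.8)

From the two frames, the purple cylinder sits at roughly (7.4, 2.4) before and (6.6, 3.2) after.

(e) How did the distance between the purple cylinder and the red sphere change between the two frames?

-2.5

Before: roughly 4.2 units apart; after: 1.7. That's 2.5 units closer together.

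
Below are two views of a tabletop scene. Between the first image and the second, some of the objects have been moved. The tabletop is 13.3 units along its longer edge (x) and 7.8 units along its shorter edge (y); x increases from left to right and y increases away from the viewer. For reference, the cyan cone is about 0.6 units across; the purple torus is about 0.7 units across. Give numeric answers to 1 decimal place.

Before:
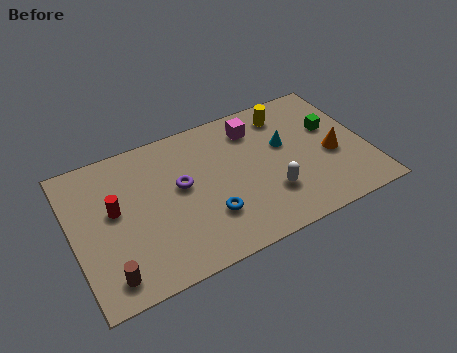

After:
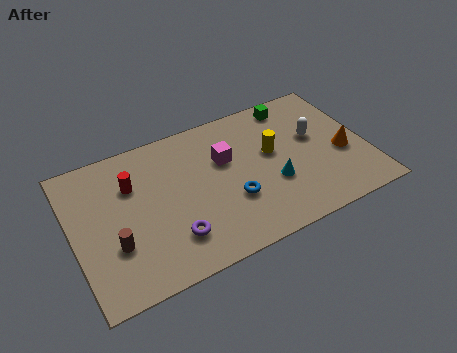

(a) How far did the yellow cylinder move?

2.1

The yellow cylinder was near (10.0, 6.4) before and (9.1, 4.5) after, so it travelled √(0.9² + 1.9²) ≈ 2.1 units.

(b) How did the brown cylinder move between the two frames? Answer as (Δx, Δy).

(0.4, 1.4)

From the two frames, the brown cylinder sits at roughly (1.3, 1.2) before and (1.7, 2.6) after.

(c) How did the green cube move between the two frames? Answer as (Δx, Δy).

(-1.5, 2.0)

The green cube was at about (11.9, 4.8) and moved to about (10.4, 6.8).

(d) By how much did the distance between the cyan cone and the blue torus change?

-2.6

Before: roughly 4.5 units apart; after: 1.9. That's 2.6 units closer together.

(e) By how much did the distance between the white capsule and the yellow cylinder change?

-2.3

They were about 4.3 units apart before and 2.0 after — 2.3 units closer together.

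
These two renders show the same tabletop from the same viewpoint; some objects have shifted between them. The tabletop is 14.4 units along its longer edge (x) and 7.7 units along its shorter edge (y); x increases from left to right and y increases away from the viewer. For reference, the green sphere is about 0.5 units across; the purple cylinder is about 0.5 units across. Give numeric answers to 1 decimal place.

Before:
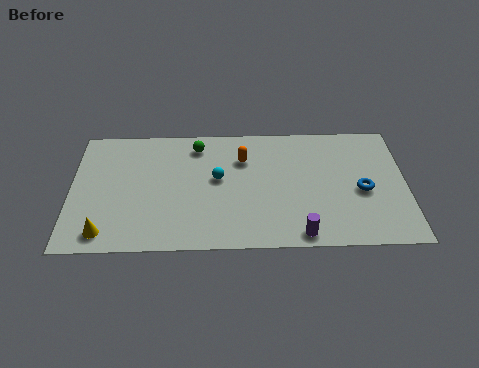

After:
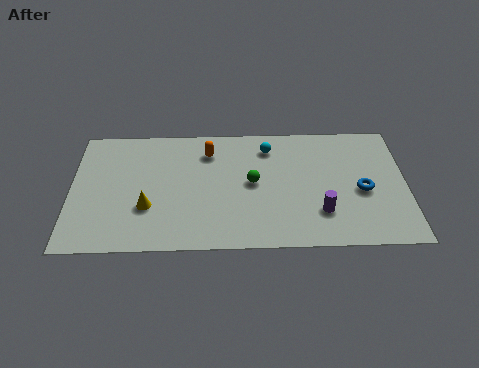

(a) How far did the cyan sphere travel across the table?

2.9

From (6.3, 4.3) to (8.5, 6.2), the cyan sphere covered √(2.2² + 1.9²) ≈ 2.9 units.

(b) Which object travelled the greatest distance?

the green sphere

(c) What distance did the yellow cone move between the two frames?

2.3

The yellow cone was near (1.5, 1.1) before and (3.3, 2.6) after, so it travelled √(1.8² + 1.5²) ≈ 2.3 units.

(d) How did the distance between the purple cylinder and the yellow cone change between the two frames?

-0.9

They were about 8.3 units apart before and 7.4 after — 0.9 units closer together.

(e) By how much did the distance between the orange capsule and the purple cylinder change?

+0.9

The distance was about 5.3 in the first image and 6.2 in the second, so they moved 0.9 units further apart.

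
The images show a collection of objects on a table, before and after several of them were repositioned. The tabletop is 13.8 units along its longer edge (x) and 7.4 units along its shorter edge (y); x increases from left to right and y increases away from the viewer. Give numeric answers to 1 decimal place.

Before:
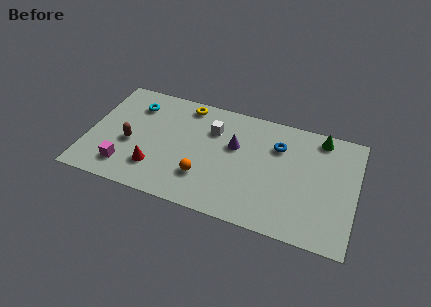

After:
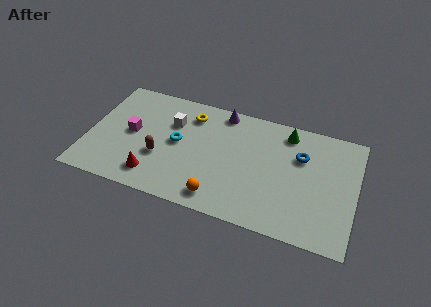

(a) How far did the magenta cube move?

2.3

The magenta cube moved from about (2.1, 1.5) to (2.2, 3.8), a distance of √(0.1² + 2.3²) ≈ 2.3.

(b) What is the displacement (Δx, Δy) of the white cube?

(-2.1, -0.2)

From the two frames, the white cube sits at roughly (6.3, 5.3) before and (4.2, 5.1) after.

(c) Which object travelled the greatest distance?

the cyan torus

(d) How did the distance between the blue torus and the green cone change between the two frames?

-0.9

Before: roughly 2.4 units apart; after: 1.5. That's 0.9 units closer together.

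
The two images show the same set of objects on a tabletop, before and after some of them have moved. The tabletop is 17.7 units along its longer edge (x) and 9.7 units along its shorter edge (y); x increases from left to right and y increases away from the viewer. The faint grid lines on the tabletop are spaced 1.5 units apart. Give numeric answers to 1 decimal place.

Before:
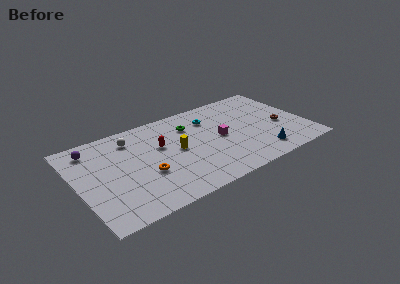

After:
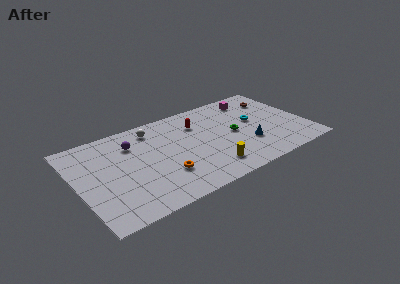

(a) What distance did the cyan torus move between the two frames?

3.8

The cyan torus moved from about (10.6, 7.3) to (13.9, 5.5), a distance of √(3.3² + 1.8²) ≈ 3.8.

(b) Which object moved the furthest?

the magenta cube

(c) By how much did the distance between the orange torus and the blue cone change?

-2.3

Before: roughly 8.9 units apart; after: 6.6. That's 2.3 units closer together.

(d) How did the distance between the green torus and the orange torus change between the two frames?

+0.7

They were about 5.4 units apart before and 6.1 after — 0.7 units further apart.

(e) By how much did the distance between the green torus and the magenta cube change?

+0.8

The distance was about 3.1 in the first image and 3.9 in the second, so they moved 0.8 units further apart.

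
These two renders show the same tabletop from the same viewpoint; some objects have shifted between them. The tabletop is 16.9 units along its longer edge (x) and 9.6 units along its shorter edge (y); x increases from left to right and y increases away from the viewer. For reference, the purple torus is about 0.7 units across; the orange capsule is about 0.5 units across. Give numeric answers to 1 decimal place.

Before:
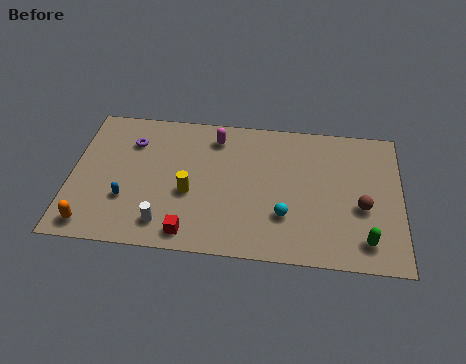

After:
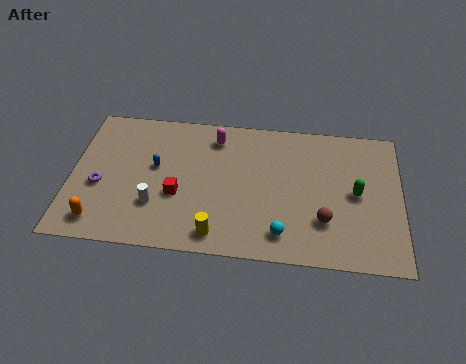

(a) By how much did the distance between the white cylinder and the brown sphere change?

-1.6

The distance was about 10.2 in the first image and 8.6 in the second, so they moved 1.6 units closer together.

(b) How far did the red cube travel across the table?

2.6

From (6.2, 1.2) to (5.5, 3.7), the red cube covered √(0.7² + 2.5²) ≈ 2.6 units.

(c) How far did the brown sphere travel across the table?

2.2

The brown sphere was near (14.9, 3.9) before and (13.0, 2.8) after, so it travelled √(1.9² + 1.1²) ≈ 2.2 units.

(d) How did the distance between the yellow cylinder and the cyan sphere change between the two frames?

-1.7

The distance was about 5.0 in the first image and 3.3 in the second, so they moved 1.7 units closer together.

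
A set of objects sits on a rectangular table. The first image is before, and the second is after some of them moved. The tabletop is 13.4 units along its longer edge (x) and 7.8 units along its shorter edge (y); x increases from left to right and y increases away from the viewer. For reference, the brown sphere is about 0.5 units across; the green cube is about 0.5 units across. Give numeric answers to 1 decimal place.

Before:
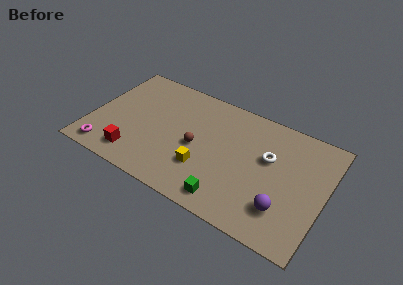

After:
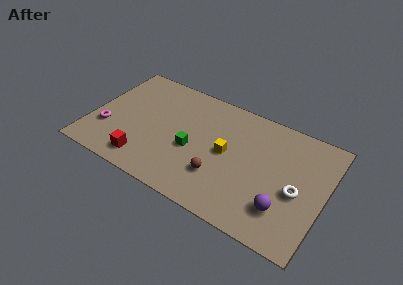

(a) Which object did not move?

the purple sphere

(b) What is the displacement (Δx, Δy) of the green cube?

(-2.4, 2.2)

The green cube started near (8.3, 1.1) and ended near (5.9, 3.3).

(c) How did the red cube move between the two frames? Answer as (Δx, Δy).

(0.6, -0.1)

The red cube was at about (2.8, 1.4) and moved to about (3.4, 1.3).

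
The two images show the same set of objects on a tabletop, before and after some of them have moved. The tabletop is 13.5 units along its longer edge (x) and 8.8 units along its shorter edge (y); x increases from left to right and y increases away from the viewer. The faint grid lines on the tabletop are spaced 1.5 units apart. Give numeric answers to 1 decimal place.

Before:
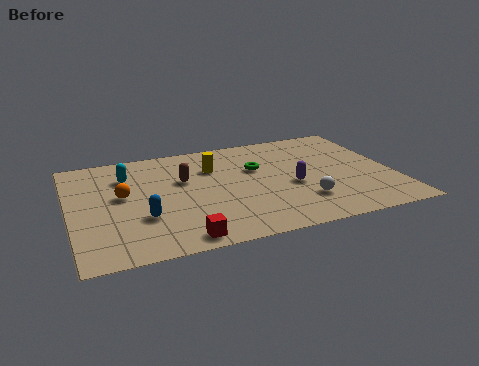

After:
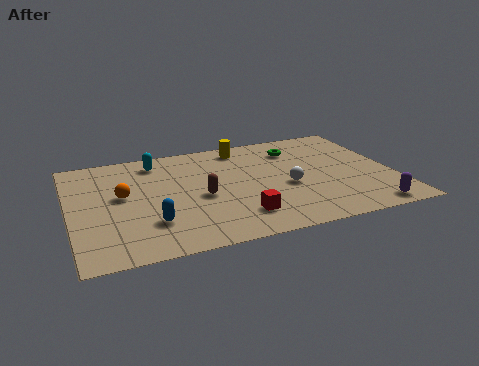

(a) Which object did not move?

the orange sphere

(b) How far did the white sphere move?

1.5

From (9.5, 2.3) to (9.0, 3.7), the white sphere covered √(0.5² + 1.4²) ≈ 1.5 units.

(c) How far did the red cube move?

2.7

From (4.3, 0.9) to (6.8, 1.9), the red cube covered √(2.5² + 1.0²) ≈ 2.7 units.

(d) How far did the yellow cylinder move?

2.0

The yellow cylinder moved from about (6.1, 6.2) to (7.5, 7.6), a distance of √(1.4² + 1.4²) ≈ 2.0.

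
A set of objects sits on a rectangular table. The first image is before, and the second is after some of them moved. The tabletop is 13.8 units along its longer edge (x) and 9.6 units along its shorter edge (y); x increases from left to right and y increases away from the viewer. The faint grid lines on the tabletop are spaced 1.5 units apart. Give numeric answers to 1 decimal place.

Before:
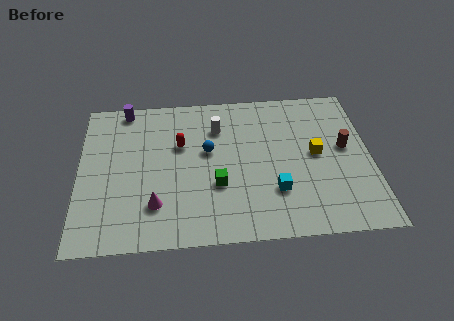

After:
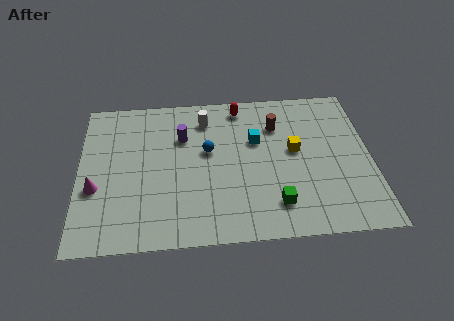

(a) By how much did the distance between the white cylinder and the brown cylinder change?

-2.8

Before: roughly 6.3 units apart; after: 3.5. That's 2.8 units closer together.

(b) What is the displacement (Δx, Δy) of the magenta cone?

(-2.8, 1.2)

The magenta cone started near (3.6, 2.4) and ended near (0.8, 3.6).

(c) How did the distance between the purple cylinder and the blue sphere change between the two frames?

-3.4

They were about 5.0 units apart before and 1.6 after — 3.4 units closer together.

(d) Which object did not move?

the blue sphere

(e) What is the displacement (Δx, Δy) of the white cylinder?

(-0.6, 0.6)

The white cylinder started near (6.6, 7.1) and ended near (6.0, 7.7).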